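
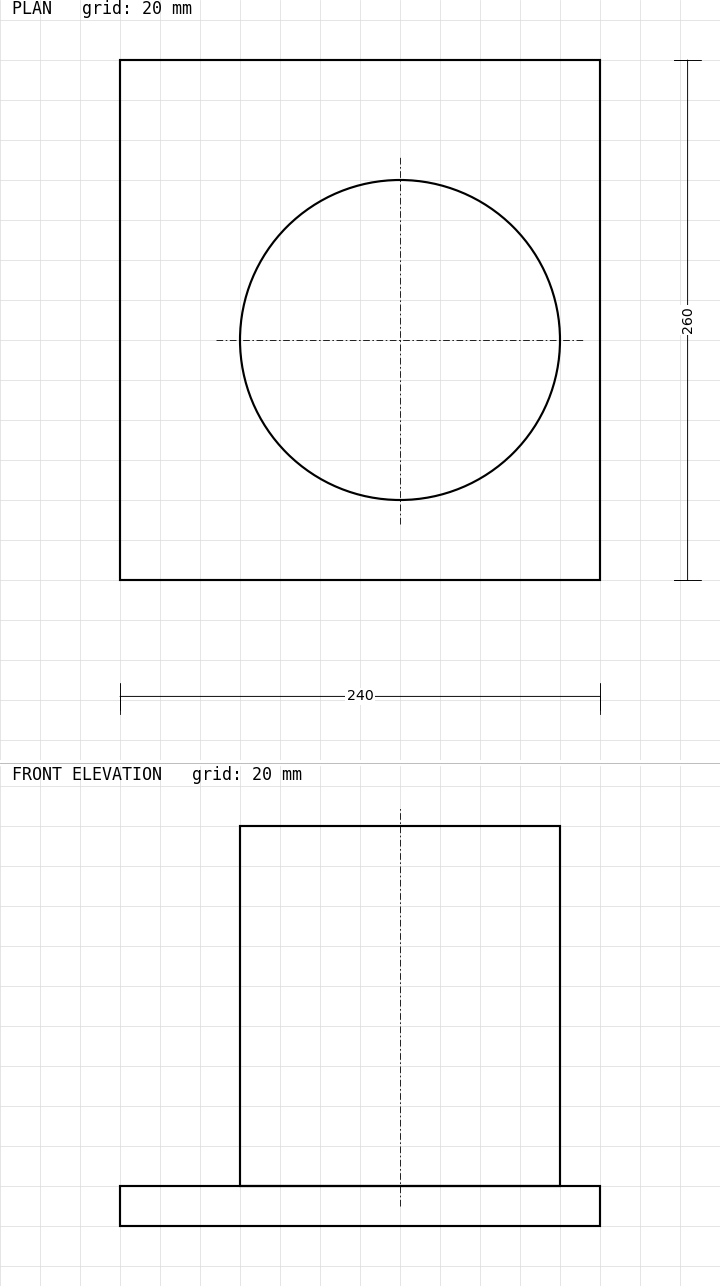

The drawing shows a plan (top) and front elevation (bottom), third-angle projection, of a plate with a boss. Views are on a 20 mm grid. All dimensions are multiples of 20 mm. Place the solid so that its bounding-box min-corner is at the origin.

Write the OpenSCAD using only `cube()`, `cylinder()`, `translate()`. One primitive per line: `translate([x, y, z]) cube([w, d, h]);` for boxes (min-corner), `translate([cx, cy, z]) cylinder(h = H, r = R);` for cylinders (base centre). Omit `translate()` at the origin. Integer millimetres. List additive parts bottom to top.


cube([240, 260, 20]);
translate([140, 120, 20]) cylinder(h = 180, r = 80);


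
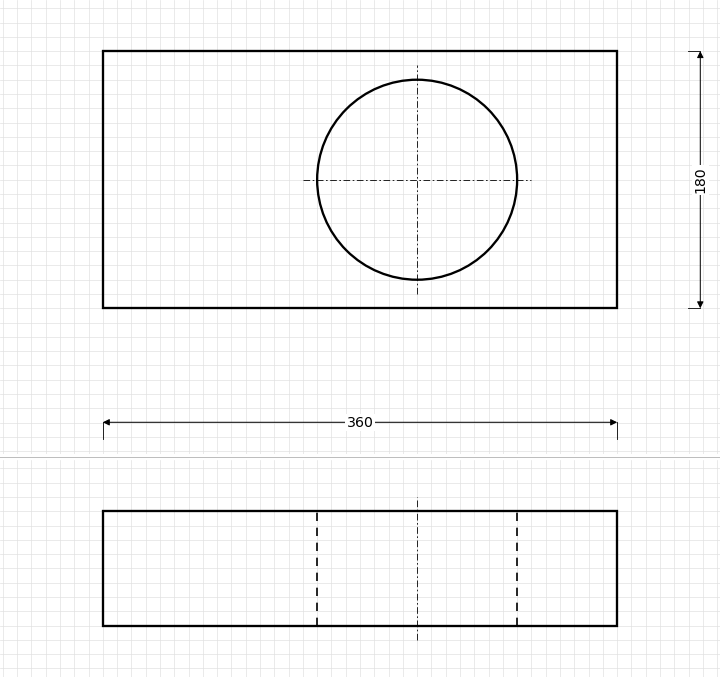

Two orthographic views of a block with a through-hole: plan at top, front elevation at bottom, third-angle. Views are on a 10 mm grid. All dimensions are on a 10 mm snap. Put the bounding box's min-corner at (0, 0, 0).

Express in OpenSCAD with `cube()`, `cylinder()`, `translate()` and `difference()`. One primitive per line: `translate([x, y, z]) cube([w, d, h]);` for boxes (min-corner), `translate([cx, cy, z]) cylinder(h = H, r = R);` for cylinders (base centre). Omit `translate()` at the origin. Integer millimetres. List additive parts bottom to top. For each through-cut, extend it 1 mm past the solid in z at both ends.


difference() {
  cube([360, 180, 80]);
  translate([220, 90, -1]) cylinder(h = 82, r = 70);
}


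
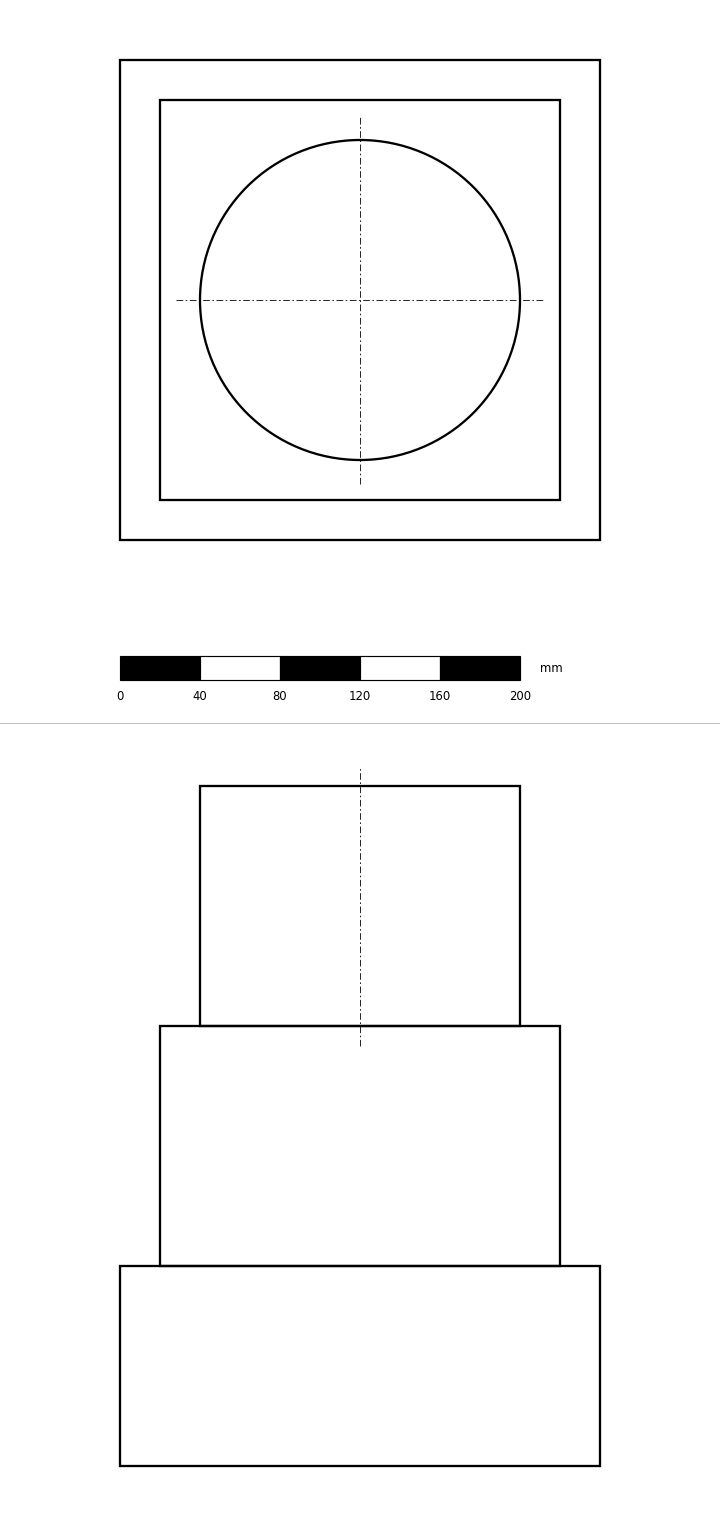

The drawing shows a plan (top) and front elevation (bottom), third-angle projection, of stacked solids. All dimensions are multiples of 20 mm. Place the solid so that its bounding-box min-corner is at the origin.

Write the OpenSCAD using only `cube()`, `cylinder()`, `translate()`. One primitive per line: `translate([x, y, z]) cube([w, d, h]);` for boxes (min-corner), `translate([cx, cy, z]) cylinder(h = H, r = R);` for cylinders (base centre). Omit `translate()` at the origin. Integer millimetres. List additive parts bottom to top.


cube([240, 240, 100]);
translate([20, 20, 100]) cube([200, 200, 120]);
translate([120, 120, 220]) cylinder(h = 120, r = 80);


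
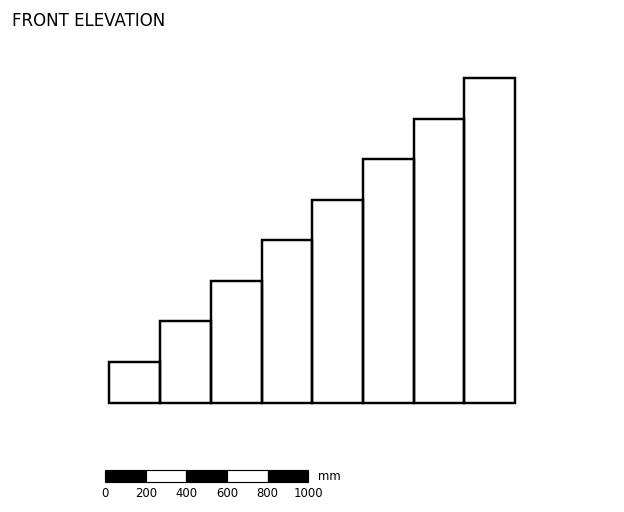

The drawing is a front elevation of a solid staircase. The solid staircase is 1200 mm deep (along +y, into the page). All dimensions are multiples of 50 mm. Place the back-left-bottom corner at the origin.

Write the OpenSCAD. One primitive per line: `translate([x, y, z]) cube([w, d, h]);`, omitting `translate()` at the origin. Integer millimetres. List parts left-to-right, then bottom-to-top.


cube([250, 1200, 200]);
translate([250, 0, 0]) cube([250, 1200, 400]);
translate([500, 0, 0]) cube([250, 1200, 600]);
translate([750, 0, 0]) cube([250, 1200, 800]);
translate([1000, 0, 0]) cube([250, 1200, 1000]);
translate([1250, 0, 0]) cube([250, 1200, 1200]);
translate([1500, 0, 0]) cube([250, 1200, 1400]);
translate([1750, 0, 0]) cube([250, 1200, 1600]);


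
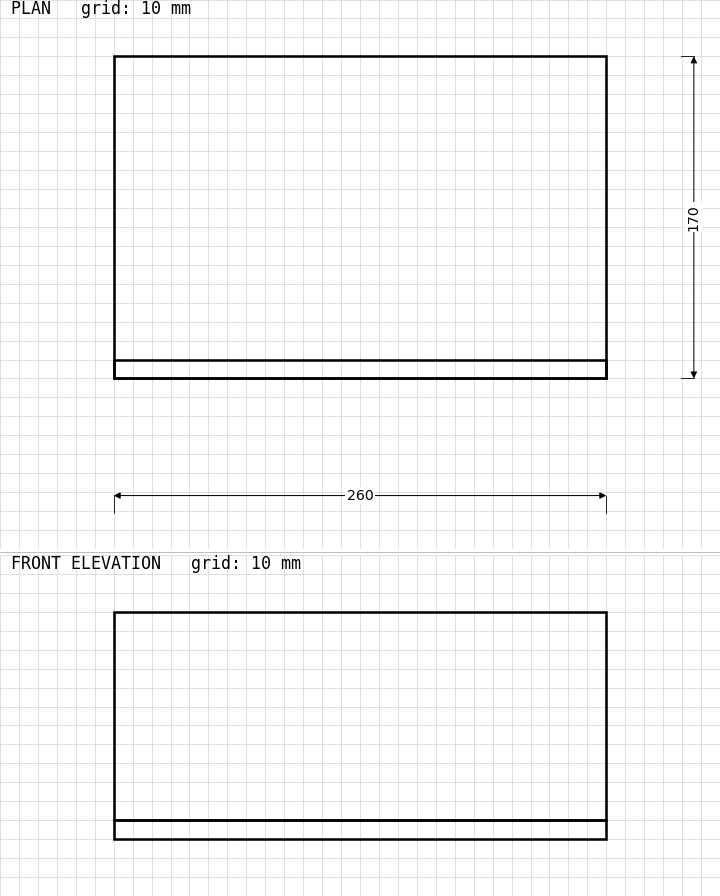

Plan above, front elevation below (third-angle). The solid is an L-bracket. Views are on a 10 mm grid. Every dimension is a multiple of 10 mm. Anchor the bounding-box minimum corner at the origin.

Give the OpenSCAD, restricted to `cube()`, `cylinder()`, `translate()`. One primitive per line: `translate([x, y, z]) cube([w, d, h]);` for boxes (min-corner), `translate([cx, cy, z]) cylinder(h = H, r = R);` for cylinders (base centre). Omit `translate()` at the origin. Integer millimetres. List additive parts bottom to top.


cube([260, 170, 10]);
translate([0, 0, 10]) cube([260, 10, 110]);


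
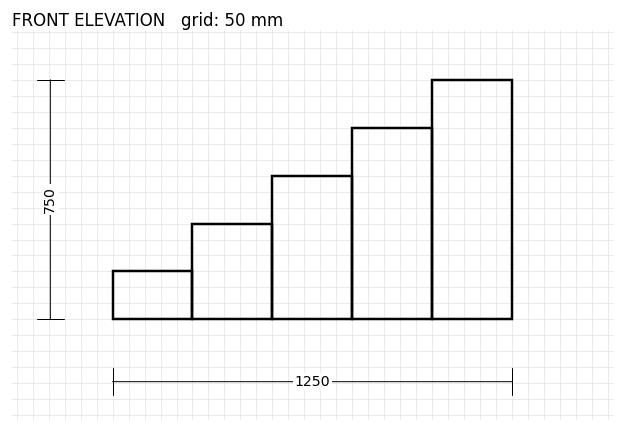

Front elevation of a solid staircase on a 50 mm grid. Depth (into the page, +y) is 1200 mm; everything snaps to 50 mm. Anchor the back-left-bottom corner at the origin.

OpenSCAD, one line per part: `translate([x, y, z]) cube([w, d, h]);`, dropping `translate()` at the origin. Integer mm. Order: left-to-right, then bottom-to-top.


cube([250, 1200, 150]);
translate([250, 0, 0]) cube([250, 1200, 300]);
translate([500, 0, 0]) cube([250, 1200, 450]);
translate([750, 0, 0]) cube([250, 1200, 600]);
translate([1000, 0, 0]) cube([250, 1200, 750]);


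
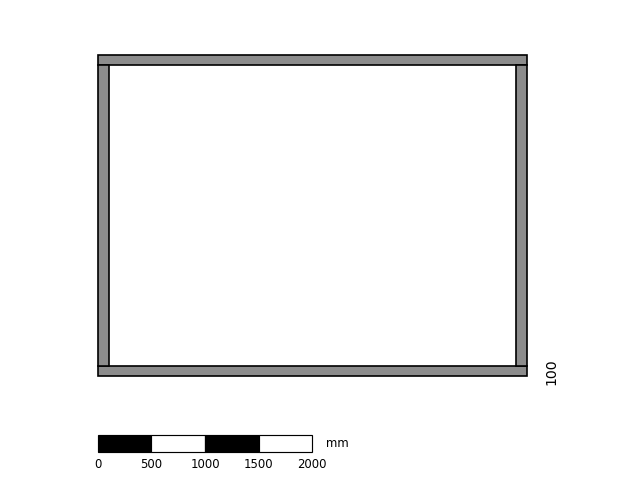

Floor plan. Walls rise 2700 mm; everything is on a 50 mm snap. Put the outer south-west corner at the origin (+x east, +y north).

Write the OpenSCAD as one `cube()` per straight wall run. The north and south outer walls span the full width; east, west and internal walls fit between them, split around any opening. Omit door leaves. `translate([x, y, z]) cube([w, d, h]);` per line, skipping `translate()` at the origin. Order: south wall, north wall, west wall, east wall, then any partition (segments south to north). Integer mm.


cube([4000, 100, 2700]);
translate([0, 2900, 0]) cube([4000, 100, 2700]);
translate([0, 100, 0]) cube([100, 2800, 2700]);
translate([3900, 100, 0]) cube([100, 2800, 2700]);


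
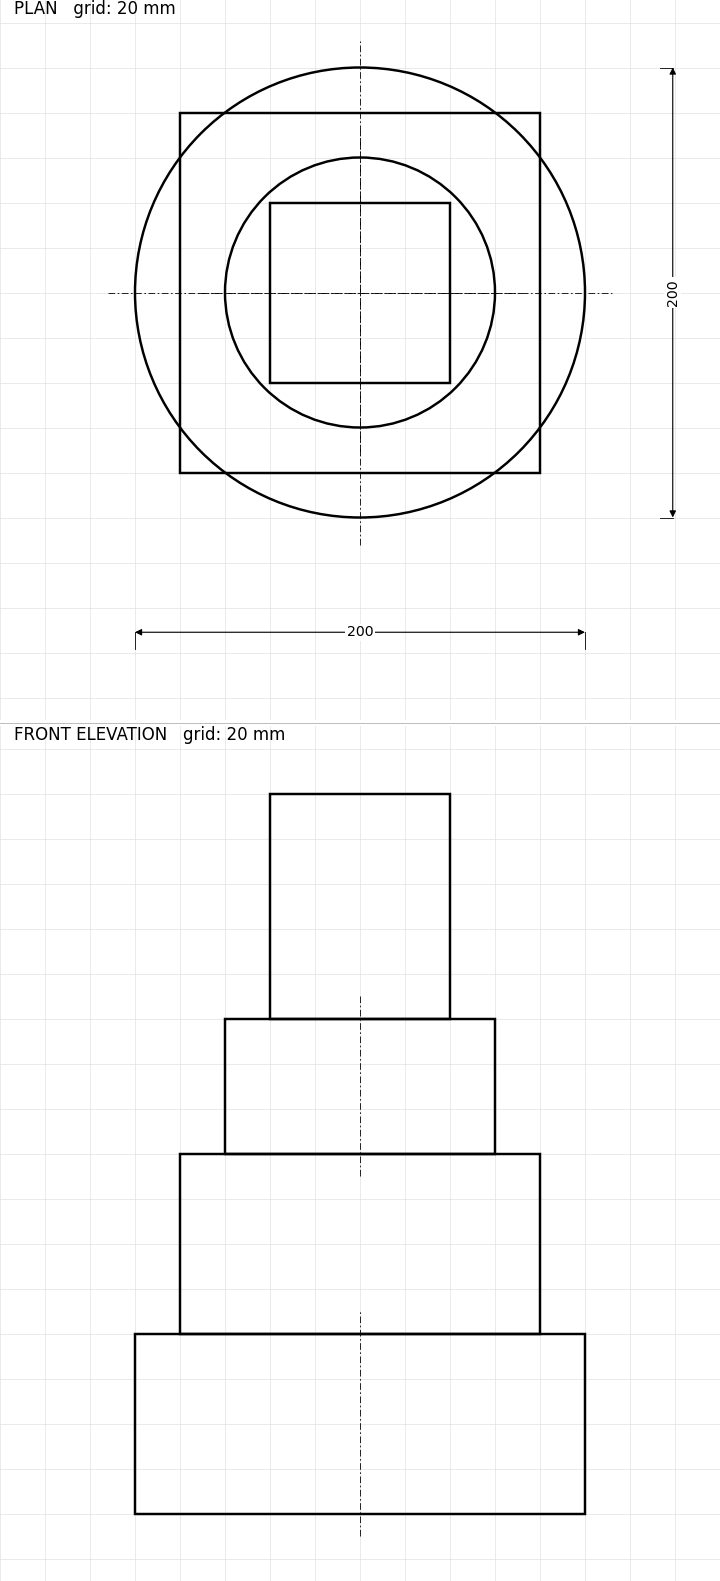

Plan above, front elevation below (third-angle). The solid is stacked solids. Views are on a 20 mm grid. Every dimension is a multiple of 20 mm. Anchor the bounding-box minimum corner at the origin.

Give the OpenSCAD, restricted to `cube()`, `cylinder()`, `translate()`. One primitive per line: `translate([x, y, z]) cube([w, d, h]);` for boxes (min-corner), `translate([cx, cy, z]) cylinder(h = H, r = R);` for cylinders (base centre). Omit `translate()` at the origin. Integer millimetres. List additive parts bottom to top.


translate([100, 100, 0]) cylinder(h = 80, r = 100);
translate([20, 20, 80]) cube([160, 160, 80]);
translate([100, 100, 160]) cylinder(h = 60, r = 60);
translate([60, 60, 220]) cube([80, 80, 100]);


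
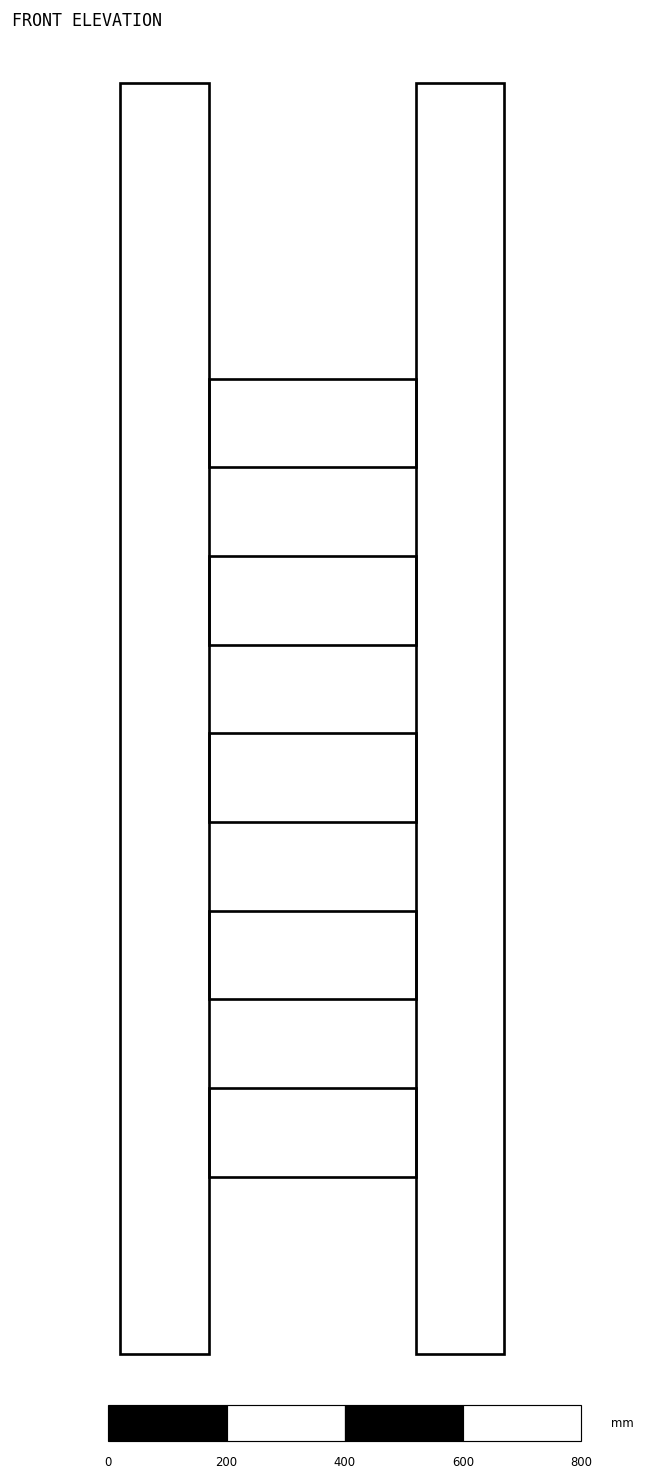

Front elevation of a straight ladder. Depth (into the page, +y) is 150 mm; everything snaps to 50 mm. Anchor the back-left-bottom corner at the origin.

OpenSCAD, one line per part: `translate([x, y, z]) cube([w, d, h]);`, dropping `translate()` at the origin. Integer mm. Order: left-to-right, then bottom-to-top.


cube([150, 150, 2150]);
translate([150, 0, 300]) cube([350, 150, 150]);
translate([150, 0, 600]) cube([350, 150, 150]);
translate([150, 0, 900]) cube([350, 150, 150]);
translate([150, 0, 1200]) cube([350, 150, 150]);
translate([150, 0, 1500]) cube([350, 150, 150]);
translate([500, 0, 0]) cube([150, 150, 2150]);


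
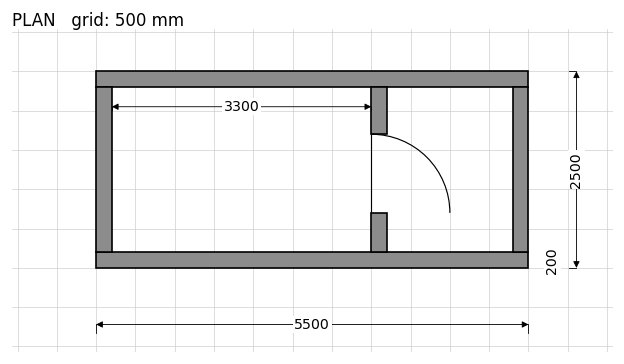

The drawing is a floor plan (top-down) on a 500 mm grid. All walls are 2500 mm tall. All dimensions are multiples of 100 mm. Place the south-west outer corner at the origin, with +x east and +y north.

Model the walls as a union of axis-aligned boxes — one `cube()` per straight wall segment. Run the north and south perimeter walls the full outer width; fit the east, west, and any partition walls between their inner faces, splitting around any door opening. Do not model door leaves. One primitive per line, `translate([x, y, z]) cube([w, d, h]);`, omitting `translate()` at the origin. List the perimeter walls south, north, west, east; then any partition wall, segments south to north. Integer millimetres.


cube([5500, 200, 2500]);
translate([0, 2300, 0]) cube([5500, 200, 2500]);
translate([0, 200, 0]) cube([200, 2100, 2500]);
translate([5300, 200, 0]) cube([200, 2100, 2500]);
translate([3500, 200, 0]) cube([200, 500, 2500]);
translate([3500, 1700, 0]) cube([200, 600, 2500]);


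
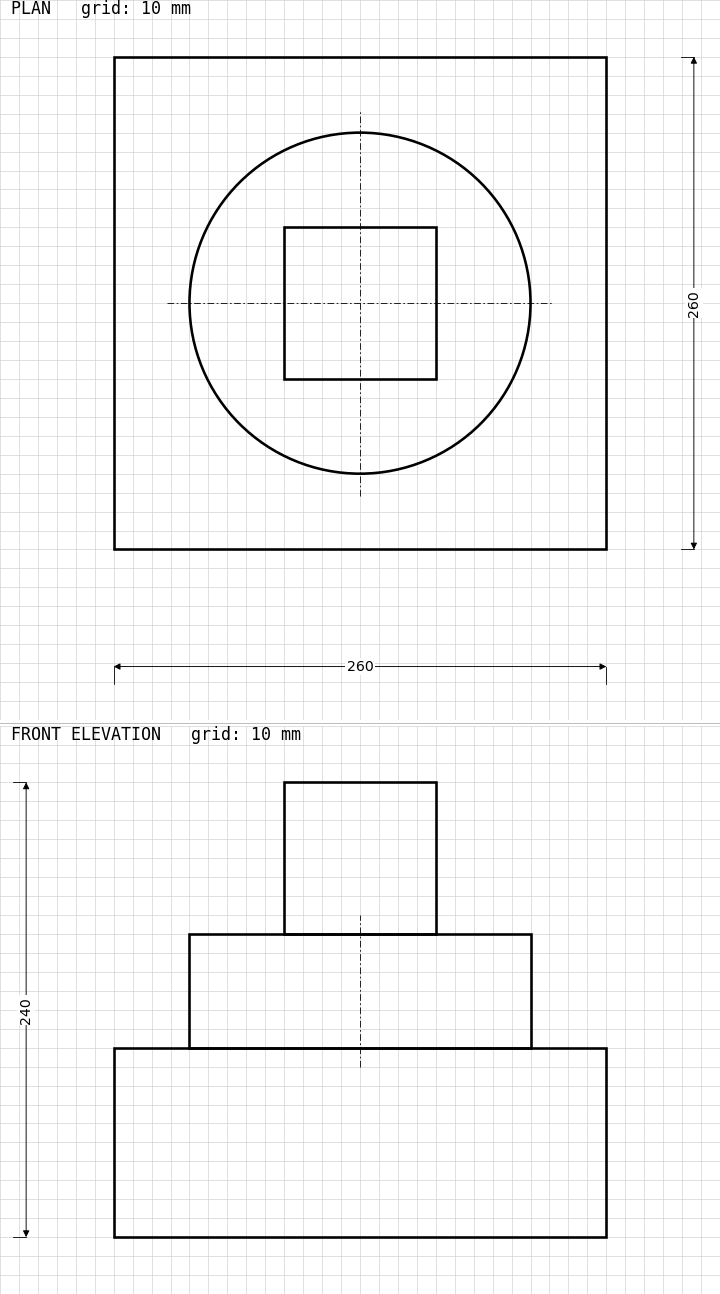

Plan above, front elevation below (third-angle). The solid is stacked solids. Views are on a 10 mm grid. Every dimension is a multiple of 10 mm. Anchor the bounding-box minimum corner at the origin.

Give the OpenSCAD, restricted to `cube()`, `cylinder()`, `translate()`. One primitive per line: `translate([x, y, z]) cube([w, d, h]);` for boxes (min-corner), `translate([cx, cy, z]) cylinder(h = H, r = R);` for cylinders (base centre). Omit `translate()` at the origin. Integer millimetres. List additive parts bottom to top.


cube([260, 260, 100]);
translate([130, 130, 100]) cylinder(h = 60, r = 90);
translate([90, 90, 160]) cube([80, 80, 80]);


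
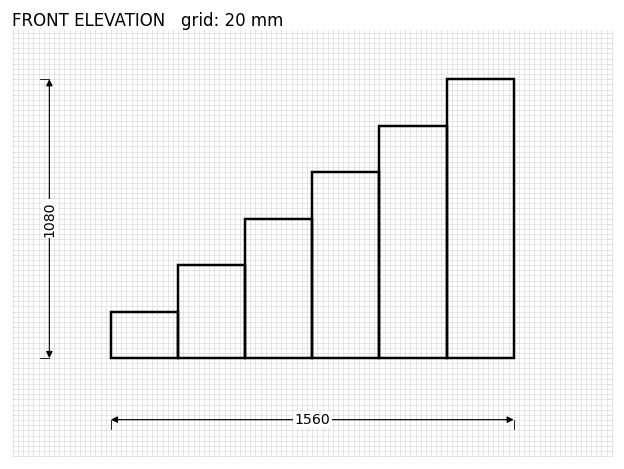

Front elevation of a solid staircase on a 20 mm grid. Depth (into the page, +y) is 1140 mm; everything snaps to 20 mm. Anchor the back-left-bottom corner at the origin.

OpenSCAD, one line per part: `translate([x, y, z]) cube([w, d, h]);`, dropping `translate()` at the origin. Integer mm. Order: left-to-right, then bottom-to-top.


cube([260, 1140, 180]);
translate([260, 0, 0]) cube([260, 1140, 360]);
translate([520, 0, 0]) cube([260, 1140, 540]);
translate([780, 0, 0]) cube([260, 1140, 720]);
translate([1040, 0, 0]) cube([260, 1140, 900]);
translate([1300, 0, 0]) cube([260, 1140, 1080]);


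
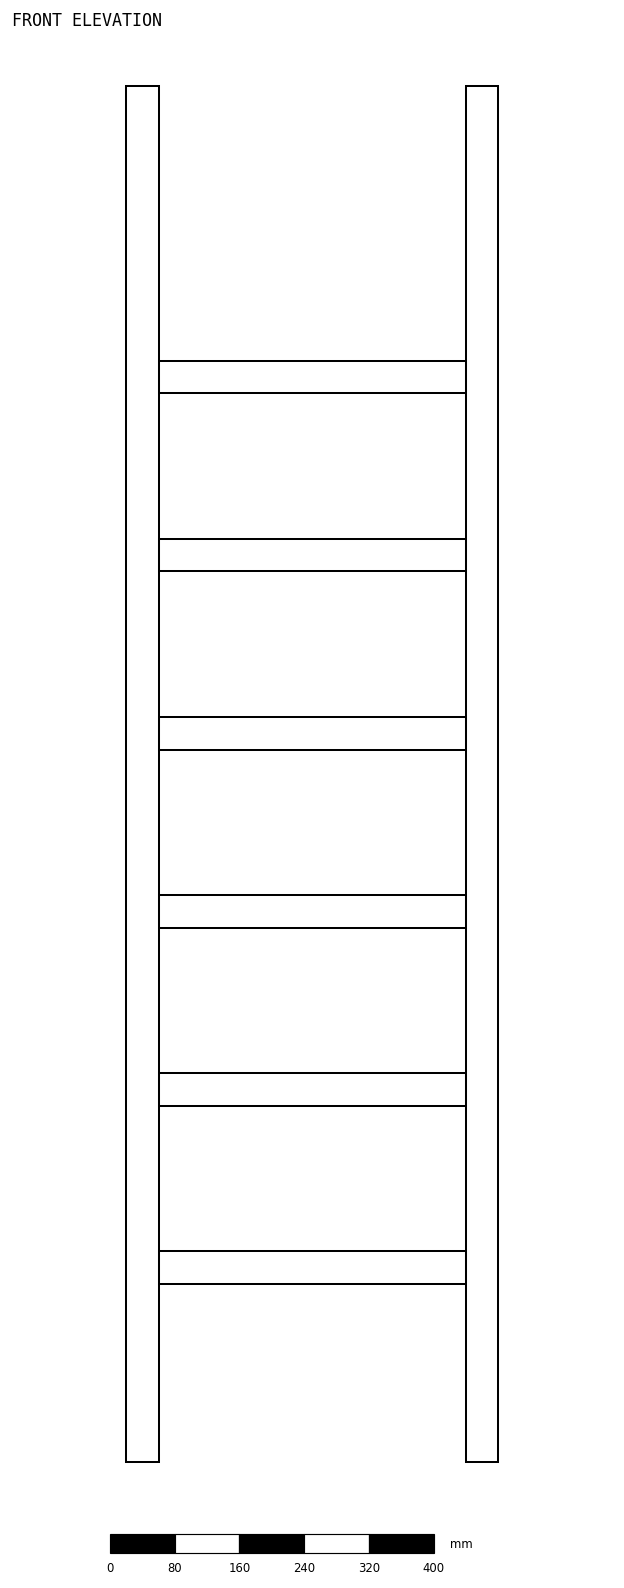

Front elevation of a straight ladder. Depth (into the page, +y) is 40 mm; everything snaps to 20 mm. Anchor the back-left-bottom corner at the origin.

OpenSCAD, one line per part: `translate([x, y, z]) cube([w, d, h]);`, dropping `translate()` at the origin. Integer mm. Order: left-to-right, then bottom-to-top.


cube([40, 40, 1700]);
translate([40, 0, 220]) cube([380, 40, 40]);
translate([40, 0, 440]) cube([380, 40, 40]);
translate([40, 0, 660]) cube([380, 40, 40]);
translate([40, 0, 880]) cube([380, 40, 40]);
translate([40, 0, 1100]) cube([380, 40, 40]);
translate([40, 0, 1320]) cube([380, 40, 40]);
translate([420, 0, 0]) cube([40, 40, 1700]);


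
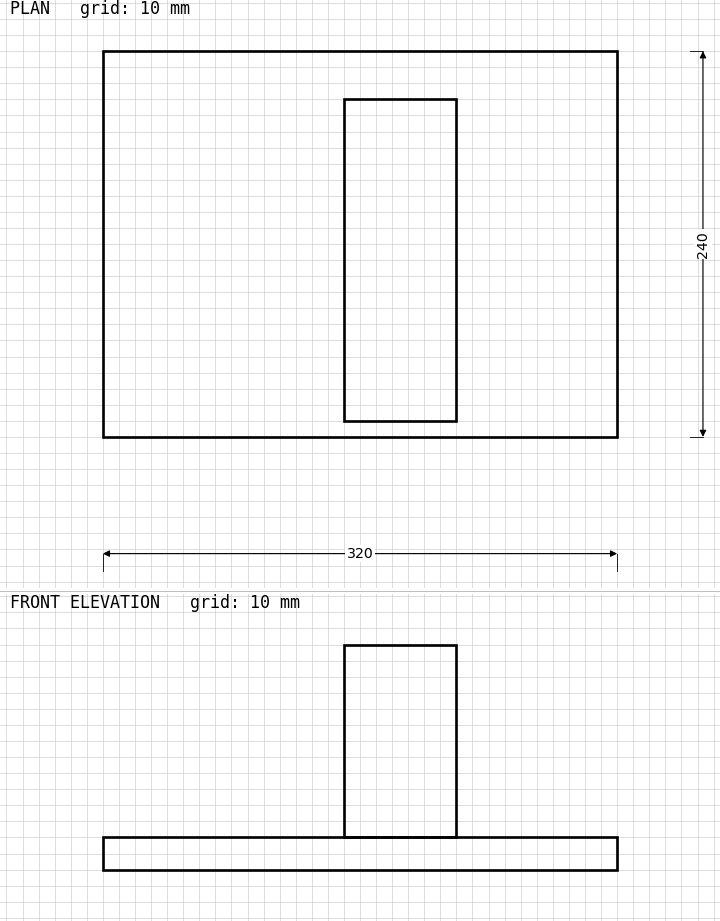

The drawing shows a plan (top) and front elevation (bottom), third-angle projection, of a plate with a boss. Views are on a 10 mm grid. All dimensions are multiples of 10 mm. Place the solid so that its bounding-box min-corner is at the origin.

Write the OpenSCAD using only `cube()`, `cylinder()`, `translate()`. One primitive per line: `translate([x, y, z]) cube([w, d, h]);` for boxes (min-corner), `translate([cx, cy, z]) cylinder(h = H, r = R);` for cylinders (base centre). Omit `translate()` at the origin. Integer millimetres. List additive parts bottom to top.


cube([320, 240, 20]);
translate([150, 10, 20]) cube([70, 200, 120]);


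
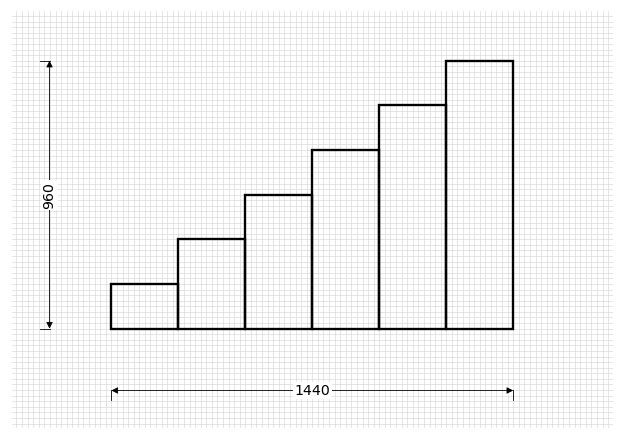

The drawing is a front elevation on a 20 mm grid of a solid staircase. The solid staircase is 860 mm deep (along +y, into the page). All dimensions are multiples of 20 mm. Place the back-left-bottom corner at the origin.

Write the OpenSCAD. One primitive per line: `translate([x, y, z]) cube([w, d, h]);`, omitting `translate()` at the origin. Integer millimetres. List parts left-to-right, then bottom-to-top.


cube([240, 860, 160]);
translate([240, 0, 0]) cube([240, 860, 320]);
translate([480, 0, 0]) cube([240, 860, 480]);
translate([720, 0, 0]) cube([240, 860, 640]);
translate([960, 0, 0]) cube([240, 860, 800]);
translate([1200, 0, 0]) cube([240, 860, 960]);


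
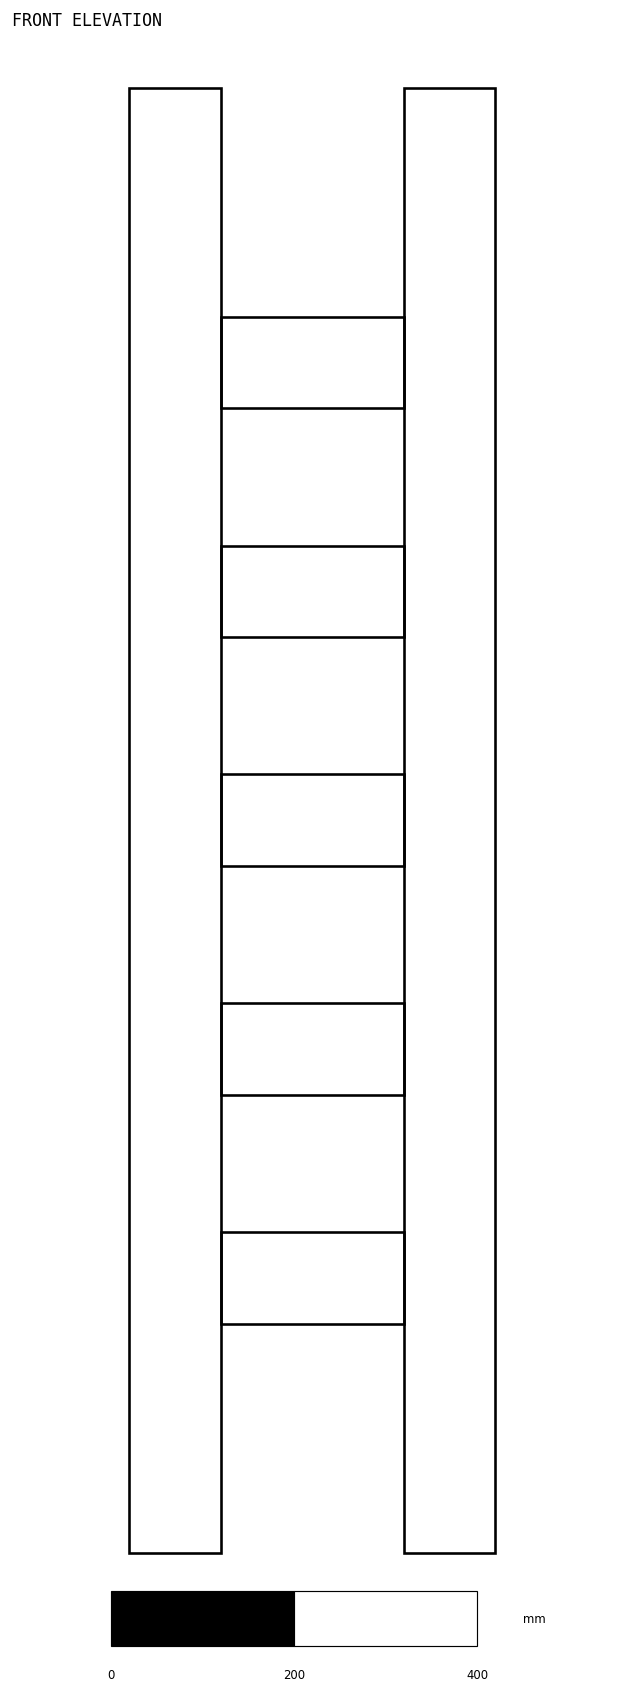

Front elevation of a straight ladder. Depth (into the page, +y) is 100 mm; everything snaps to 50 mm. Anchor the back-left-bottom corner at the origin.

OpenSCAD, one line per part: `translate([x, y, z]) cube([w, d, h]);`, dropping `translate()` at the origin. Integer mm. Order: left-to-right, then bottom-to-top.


cube([100, 100, 1600]);
translate([100, 0, 250]) cube([200, 100, 100]);
translate([100, 0, 500]) cube([200, 100, 100]);
translate([100, 0, 750]) cube([200, 100, 100]);
translate([100, 0, 1000]) cube([200, 100, 100]);
translate([100, 0, 1250]) cube([200, 100, 100]);
translate([300, 0, 0]) cube([100, 100, 1600]);


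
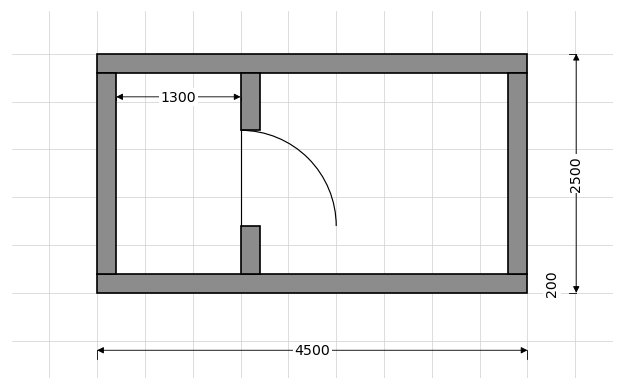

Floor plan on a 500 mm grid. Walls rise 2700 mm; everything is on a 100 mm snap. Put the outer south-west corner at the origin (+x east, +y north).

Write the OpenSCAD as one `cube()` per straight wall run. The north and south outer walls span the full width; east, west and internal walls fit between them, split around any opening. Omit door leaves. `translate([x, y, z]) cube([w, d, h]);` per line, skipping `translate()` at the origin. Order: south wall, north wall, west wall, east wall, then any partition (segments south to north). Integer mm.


cube([4500, 200, 2700]);
translate([0, 2300, 0]) cube([4500, 200, 2700]);
translate([0, 200, 0]) cube([200, 2100, 2700]);
translate([4300, 200, 0]) cube([200, 2100, 2700]);
translate([1500, 200, 0]) cube([200, 500, 2700]);
translate([1500, 1700, 0]) cube([200, 600, 2700]);


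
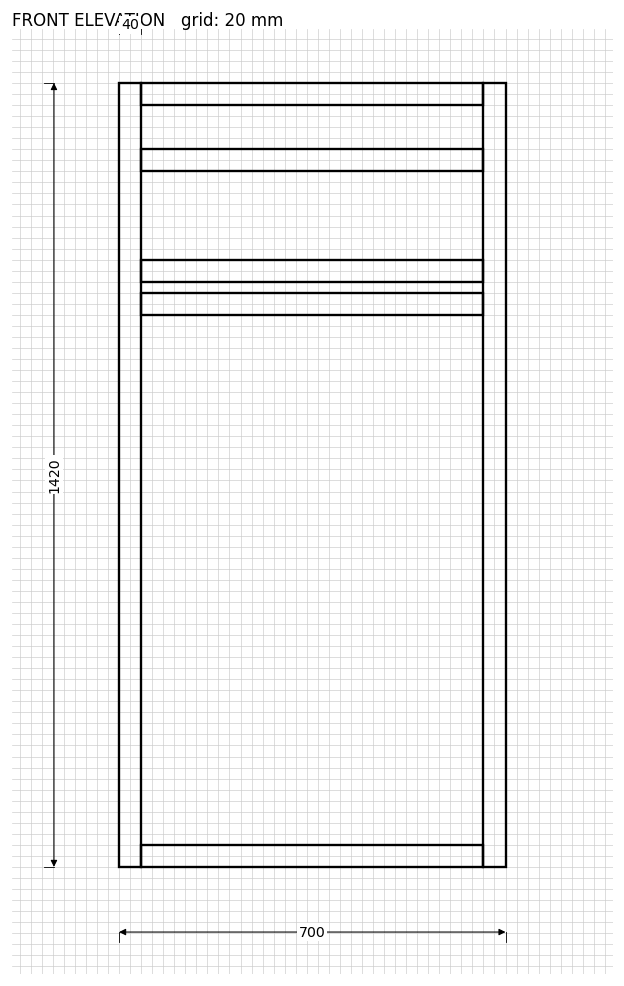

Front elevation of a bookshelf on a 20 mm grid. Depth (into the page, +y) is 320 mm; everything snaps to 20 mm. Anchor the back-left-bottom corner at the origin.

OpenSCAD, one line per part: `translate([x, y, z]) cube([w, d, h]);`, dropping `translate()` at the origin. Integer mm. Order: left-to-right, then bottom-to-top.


cube([40, 320, 1420]);
translate([40, 0, 0]) cube([620, 320, 40]);
translate([40, 0, 1000]) cube([620, 320, 40]);
translate([40, 0, 1060]) cube([620, 320, 40]);
translate([40, 0, 1260]) cube([620, 320, 40]);
translate([40, 0, 1380]) cube([620, 320, 40]);
translate([660, 0, 0]) cube([40, 320, 1420]);


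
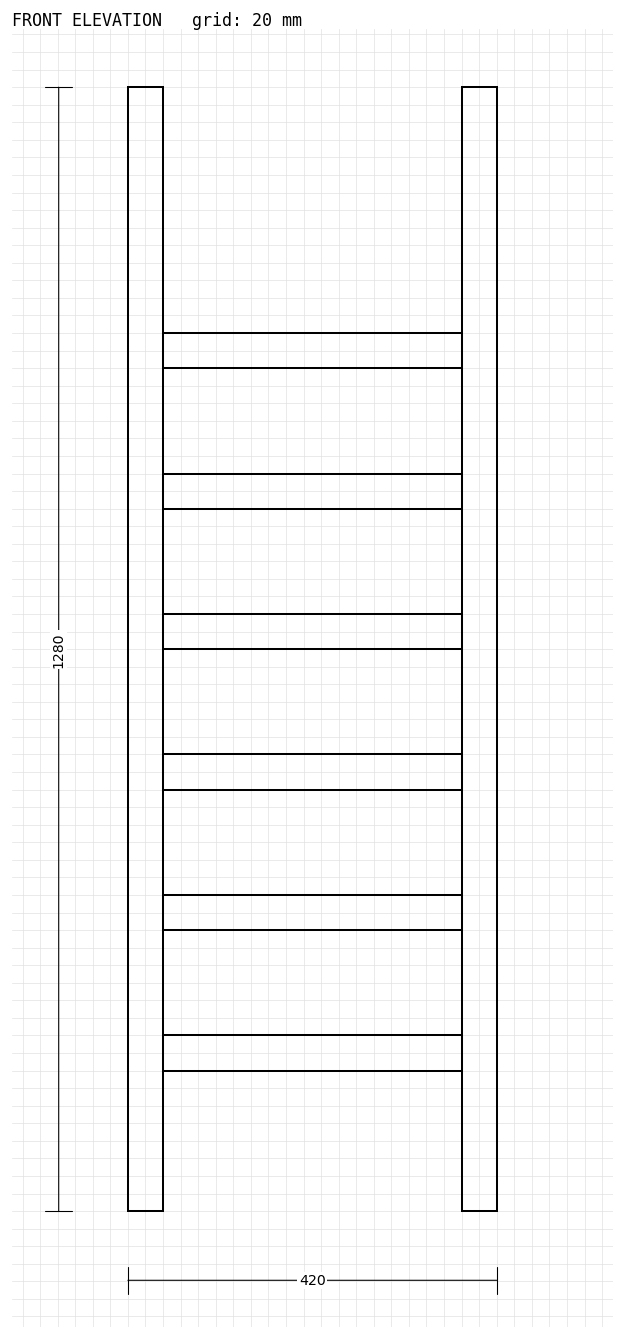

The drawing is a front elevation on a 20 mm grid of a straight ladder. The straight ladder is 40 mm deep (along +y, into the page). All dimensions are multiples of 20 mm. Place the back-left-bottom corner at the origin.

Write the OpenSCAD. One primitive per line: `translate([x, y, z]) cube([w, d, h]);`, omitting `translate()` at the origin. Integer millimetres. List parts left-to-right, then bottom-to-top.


cube([40, 40, 1280]);
translate([40, 0, 160]) cube([340, 40, 40]);
translate([40, 0, 320]) cube([340, 40, 40]);
translate([40, 0, 480]) cube([340, 40, 40]);
translate([40, 0, 640]) cube([340, 40, 40]);
translate([40, 0, 800]) cube([340, 40, 40]);
translate([40, 0, 960]) cube([340, 40, 40]);
translate([380, 0, 0]) cube([40, 40, 1280]);


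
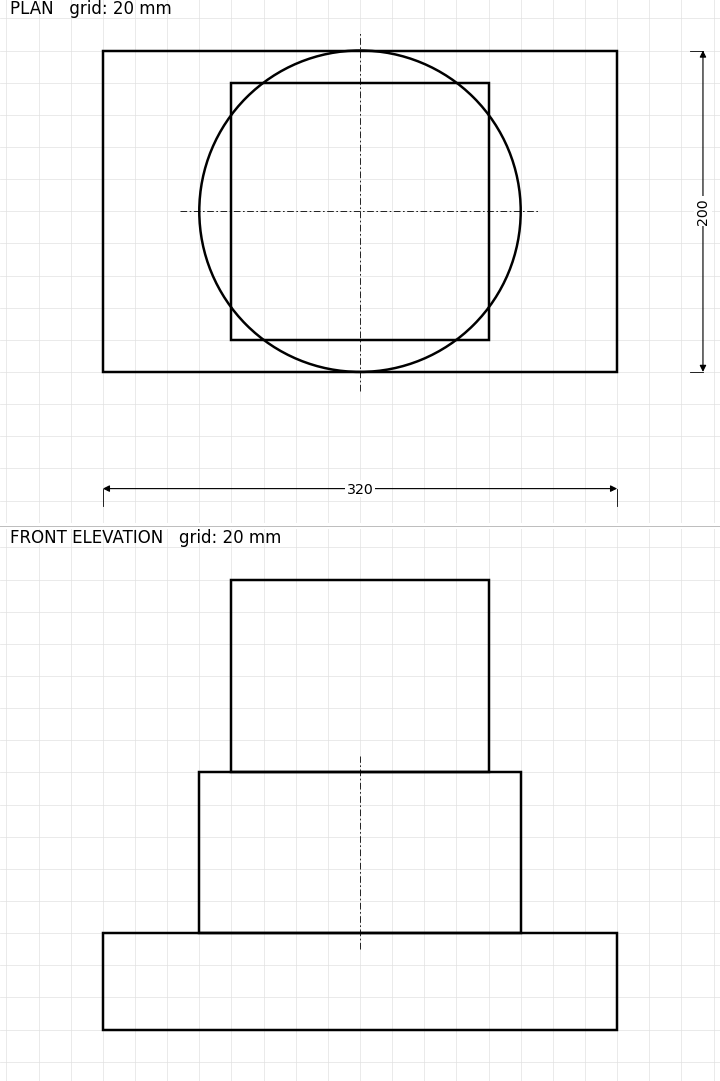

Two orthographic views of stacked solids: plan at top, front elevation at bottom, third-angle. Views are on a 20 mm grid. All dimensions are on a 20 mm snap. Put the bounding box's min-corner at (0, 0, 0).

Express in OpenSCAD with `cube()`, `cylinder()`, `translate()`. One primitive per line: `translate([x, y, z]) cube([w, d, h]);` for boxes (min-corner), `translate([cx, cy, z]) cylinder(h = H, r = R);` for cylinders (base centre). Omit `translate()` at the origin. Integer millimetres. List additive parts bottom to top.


cube([320, 200, 60]);
translate([160, 100, 60]) cylinder(h = 100, r = 100);
translate([80, 20, 160]) cube([160, 160, 120]);


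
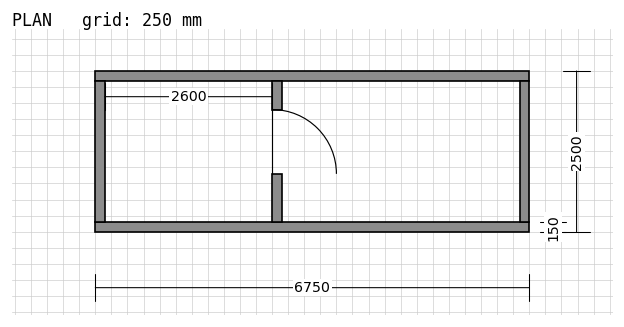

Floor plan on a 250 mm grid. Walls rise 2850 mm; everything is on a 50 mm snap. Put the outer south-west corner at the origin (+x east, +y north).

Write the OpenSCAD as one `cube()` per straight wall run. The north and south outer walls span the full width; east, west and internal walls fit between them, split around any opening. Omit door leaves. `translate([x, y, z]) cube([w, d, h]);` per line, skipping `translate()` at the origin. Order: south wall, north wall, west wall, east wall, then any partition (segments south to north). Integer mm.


cube([6750, 150, 2850]);
translate([0, 2350, 0]) cube([6750, 150, 2850]);
translate([0, 150, 0]) cube([150, 2200, 2850]);
translate([6600, 150, 0]) cube([150, 2200, 2850]);
translate([2750, 150, 0]) cube([150, 750, 2850]);
translate([2750, 1900, 0]) cube([150, 450, 2850]);


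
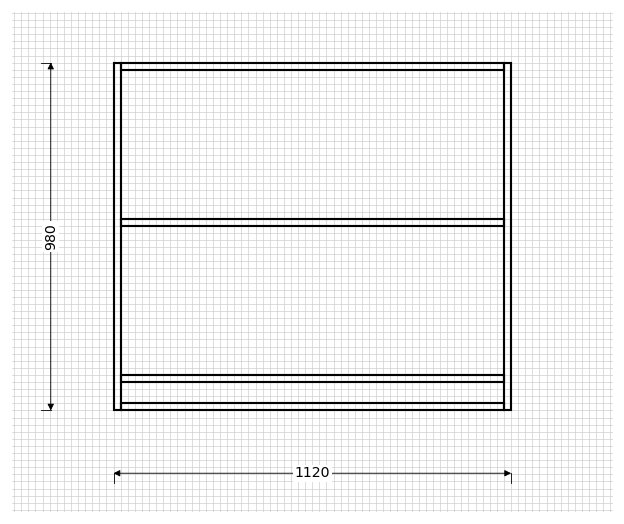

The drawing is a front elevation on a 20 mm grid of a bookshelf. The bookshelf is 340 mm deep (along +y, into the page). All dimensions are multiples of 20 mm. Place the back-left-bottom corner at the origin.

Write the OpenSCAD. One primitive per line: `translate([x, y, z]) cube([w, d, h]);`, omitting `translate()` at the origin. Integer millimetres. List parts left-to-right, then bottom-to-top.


cube([20, 340, 980]);
translate([20, 0, 0]) cube([1080, 340, 20]);
translate([20, 0, 80]) cube([1080, 340, 20]);
translate([20, 0, 520]) cube([1080, 340, 20]);
translate([20, 0, 960]) cube([1080, 340, 20]);
translate([1100, 0, 0]) cube([20, 340, 980]);


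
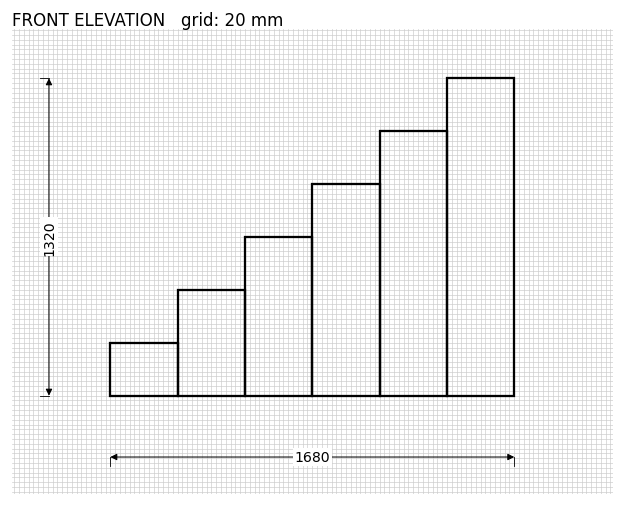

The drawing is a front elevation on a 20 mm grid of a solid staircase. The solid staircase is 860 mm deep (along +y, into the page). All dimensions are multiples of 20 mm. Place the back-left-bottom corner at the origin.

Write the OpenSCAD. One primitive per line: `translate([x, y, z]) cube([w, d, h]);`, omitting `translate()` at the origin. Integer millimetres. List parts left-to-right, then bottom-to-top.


cube([280, 860, 220]);
translate([280, 0, 0]) cube([280, 860, 440]);
translate([560, 0, 0]) cube([280, 860, 660]);
translate([840, 0, 0]) cube([280, 860, 880]);
translate([1120, 0, 0]) cube([280, 860, 1100]);
translate([1400, 0, 0]) cube([280, 860, 1320]);


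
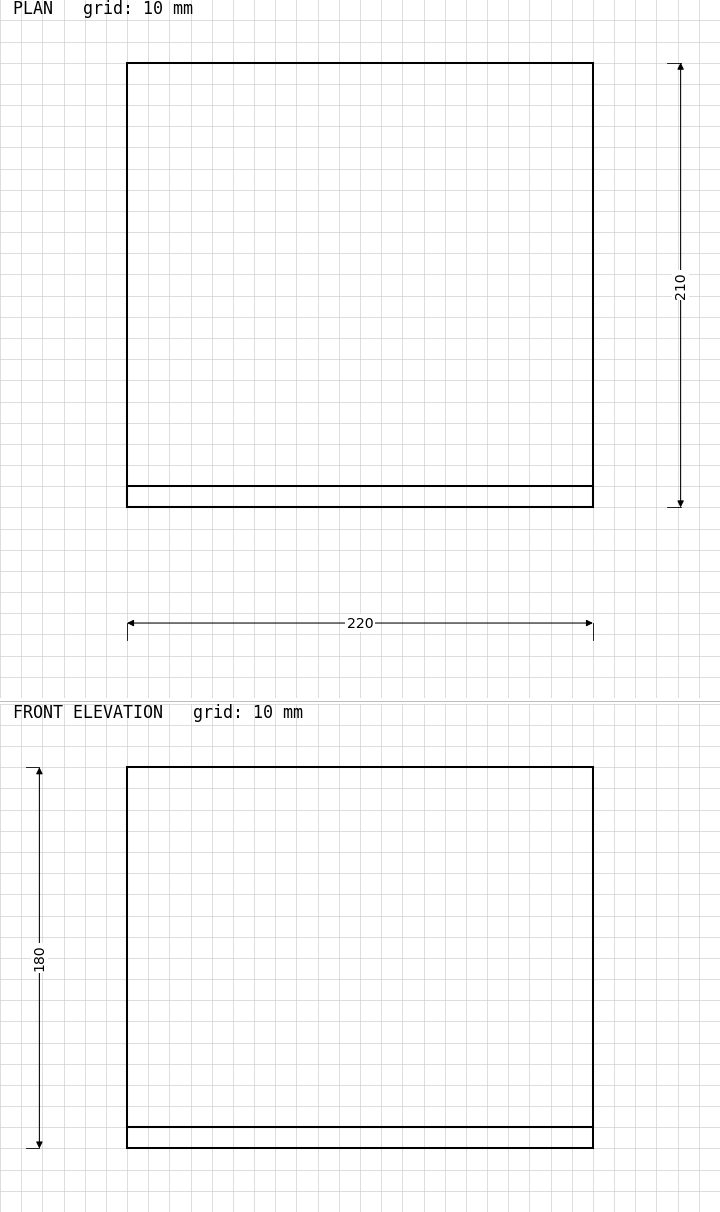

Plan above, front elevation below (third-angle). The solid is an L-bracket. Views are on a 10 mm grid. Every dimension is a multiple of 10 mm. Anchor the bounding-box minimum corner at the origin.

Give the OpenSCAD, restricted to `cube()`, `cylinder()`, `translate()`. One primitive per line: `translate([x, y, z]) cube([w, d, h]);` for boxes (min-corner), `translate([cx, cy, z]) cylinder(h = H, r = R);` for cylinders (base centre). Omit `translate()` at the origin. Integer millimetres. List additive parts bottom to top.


cube([220, 210, 10]);
translate([0, 0, 10]) cube([220, 10, 170]);


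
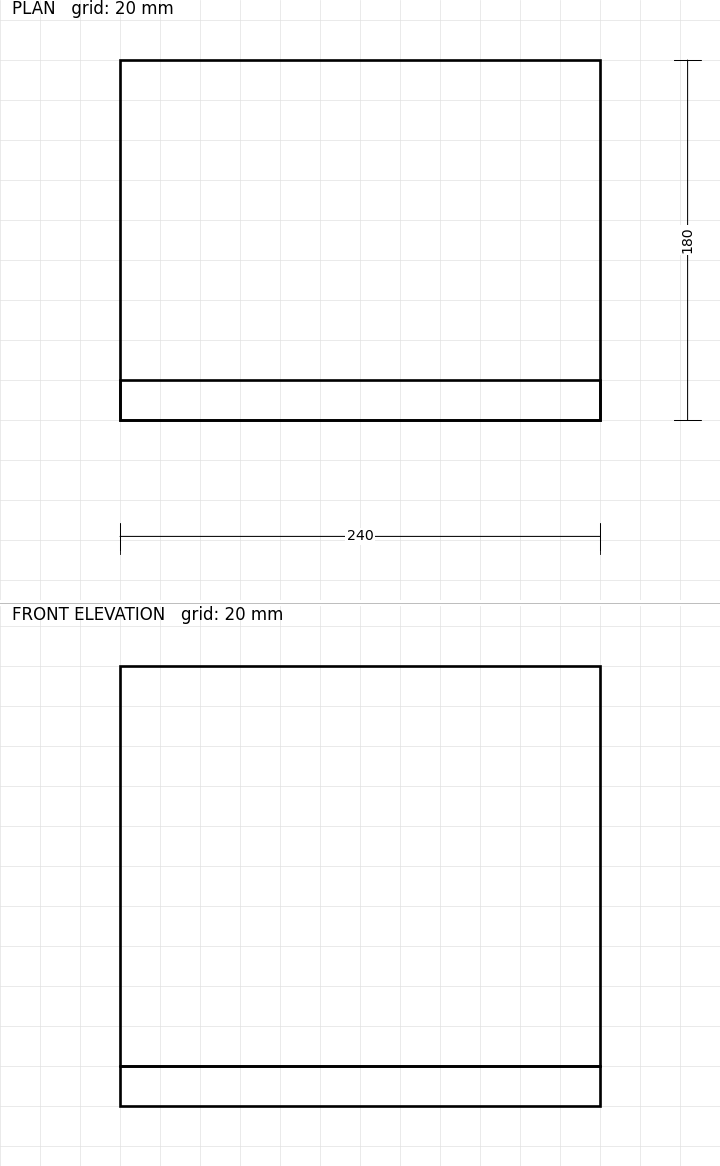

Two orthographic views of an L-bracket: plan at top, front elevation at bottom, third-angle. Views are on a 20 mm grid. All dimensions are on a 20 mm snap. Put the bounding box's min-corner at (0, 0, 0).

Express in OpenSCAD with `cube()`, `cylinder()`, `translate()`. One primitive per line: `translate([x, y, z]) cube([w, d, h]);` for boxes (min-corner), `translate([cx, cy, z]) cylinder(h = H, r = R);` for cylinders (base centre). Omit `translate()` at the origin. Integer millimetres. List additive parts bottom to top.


cube([240, 180, 20]);
translate([0, 0, 20]) cube([240, 20, 200]);


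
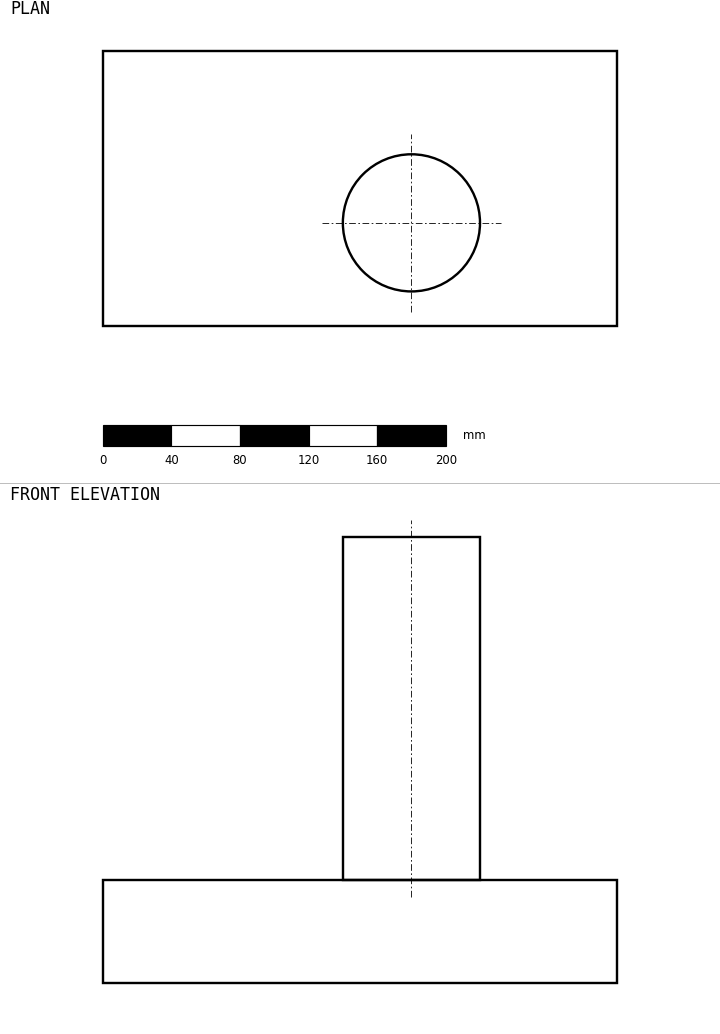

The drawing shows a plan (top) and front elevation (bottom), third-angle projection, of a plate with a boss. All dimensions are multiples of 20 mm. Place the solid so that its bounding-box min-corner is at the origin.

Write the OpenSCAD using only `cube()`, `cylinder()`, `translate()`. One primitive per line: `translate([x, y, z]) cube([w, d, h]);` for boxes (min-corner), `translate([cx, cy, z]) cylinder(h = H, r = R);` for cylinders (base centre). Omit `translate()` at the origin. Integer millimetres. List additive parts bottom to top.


cube([300, 160, 60]);
translate([180, 60, 60]) cylinder(h = 200, r = 40);


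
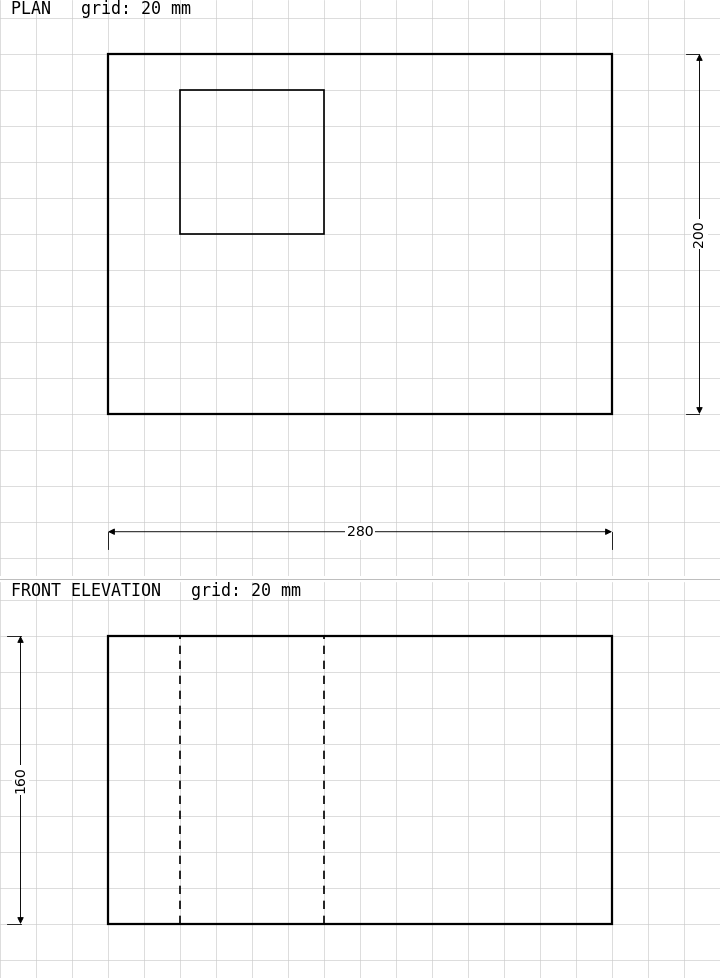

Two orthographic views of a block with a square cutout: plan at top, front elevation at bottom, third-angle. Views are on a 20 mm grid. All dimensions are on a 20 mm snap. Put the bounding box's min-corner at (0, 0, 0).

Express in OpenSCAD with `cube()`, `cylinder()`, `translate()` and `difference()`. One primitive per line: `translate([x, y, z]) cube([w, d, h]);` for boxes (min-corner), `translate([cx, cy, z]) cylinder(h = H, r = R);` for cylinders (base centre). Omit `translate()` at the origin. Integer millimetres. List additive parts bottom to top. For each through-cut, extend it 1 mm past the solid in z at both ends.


difference() {
  cube([280, 200, 160]);
  translate([40, 100, -1]) cube([80, 80, 162]);
}


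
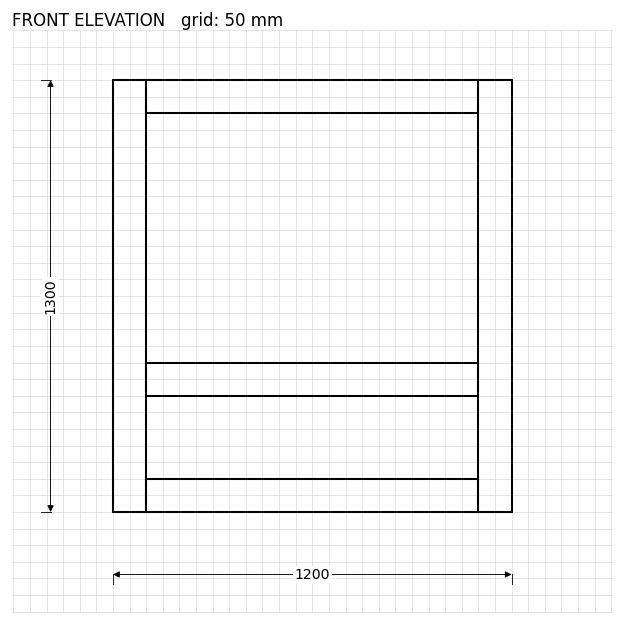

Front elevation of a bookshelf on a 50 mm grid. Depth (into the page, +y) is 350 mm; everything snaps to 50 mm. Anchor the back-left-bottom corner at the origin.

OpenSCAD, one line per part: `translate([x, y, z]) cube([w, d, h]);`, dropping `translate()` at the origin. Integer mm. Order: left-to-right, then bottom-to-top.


cube([100, 350, 1300]);
translate([100, 0, 0]) cube([1000, 350, 100]);
translate([100, 0, 350]) cube([1000, 350, 100]);
translate([100, 0, 1200]) cube([1000, 350, 100]);
translate([1100, 0, 0]) cube([100, 350, 1300]);


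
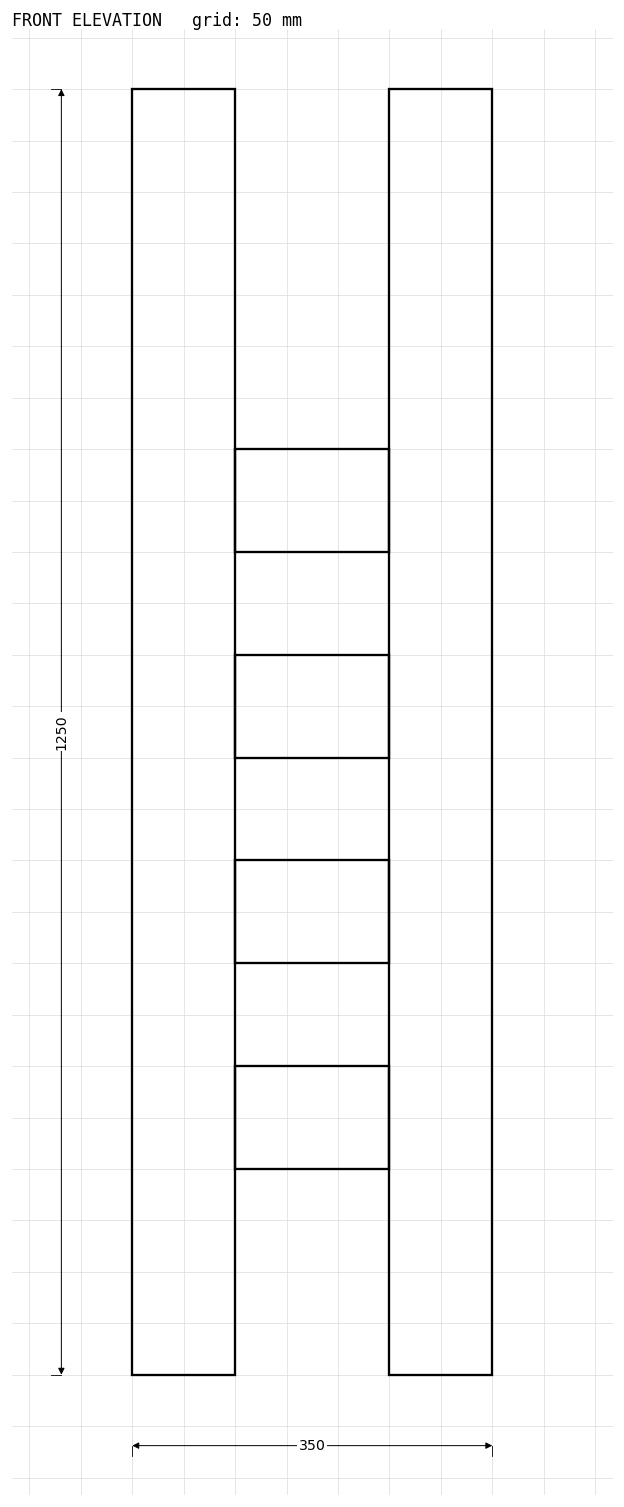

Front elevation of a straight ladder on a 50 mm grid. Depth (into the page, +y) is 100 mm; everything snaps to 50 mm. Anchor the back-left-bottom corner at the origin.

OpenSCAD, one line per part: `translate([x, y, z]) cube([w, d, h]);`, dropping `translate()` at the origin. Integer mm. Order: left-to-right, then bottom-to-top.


cube([100, 100, 1250]);
translate([100, 0, 200]) cube([150, 100, 100]);
translate([100, 0, 400]) cube([150, 100, 100]);
translate([100, 0, 600]) cube([150, 100, 100]);
translate([100, 0, 800]) cube([150, 100, 100]);
translate([250, 0, 0]) cube([100, 100, 1250]);


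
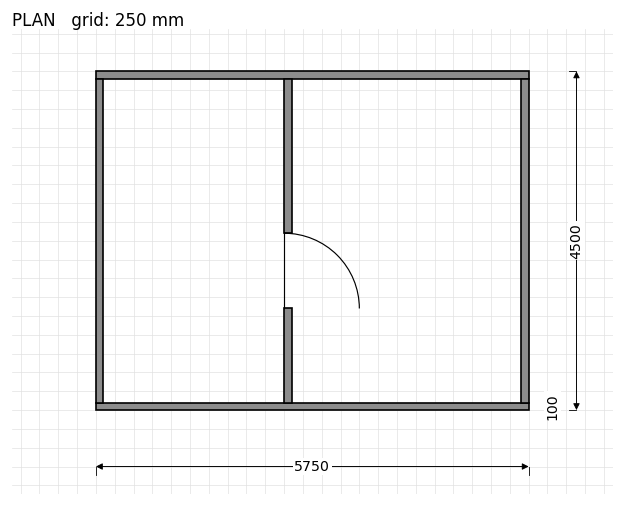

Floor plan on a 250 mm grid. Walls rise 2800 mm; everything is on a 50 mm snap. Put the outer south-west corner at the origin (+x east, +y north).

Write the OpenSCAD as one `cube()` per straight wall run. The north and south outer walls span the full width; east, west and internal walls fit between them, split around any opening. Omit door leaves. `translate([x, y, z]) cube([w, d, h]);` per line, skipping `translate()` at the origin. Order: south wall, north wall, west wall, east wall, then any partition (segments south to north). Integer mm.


cube([5750, 100, 2800]);
translate([0, 4400, 0]) cube([5750, 100, 2800]);
translate([0, 100, 0]) cube([100, 4300, 2800]);
translate([5650, 100, 0]) cube([100, 4300, 2800]);
translate([2500, 100, 0]) cube([100, 1250, 2800]);
translate([2500, 2350, 0]) cube([100, 2050, 2800]);


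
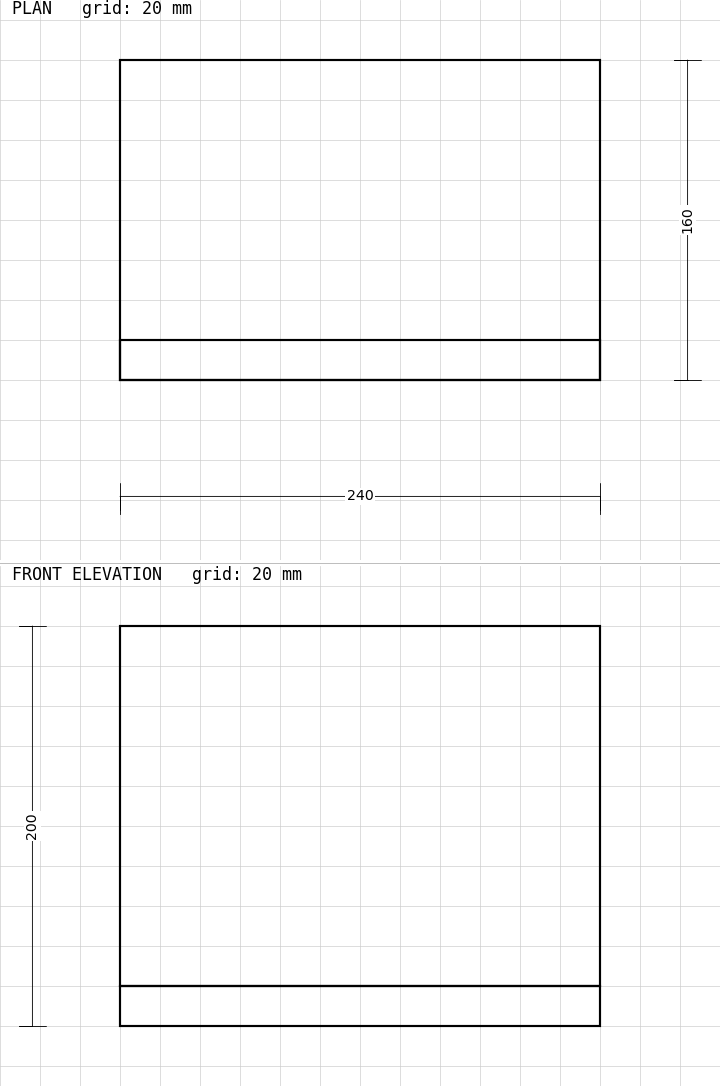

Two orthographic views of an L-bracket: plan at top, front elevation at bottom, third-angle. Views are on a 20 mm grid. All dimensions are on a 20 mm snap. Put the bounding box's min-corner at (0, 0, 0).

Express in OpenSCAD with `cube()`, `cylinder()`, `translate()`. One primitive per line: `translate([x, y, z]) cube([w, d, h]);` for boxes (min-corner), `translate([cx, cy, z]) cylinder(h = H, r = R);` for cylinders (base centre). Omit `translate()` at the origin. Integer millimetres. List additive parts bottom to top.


cube([240, 160, 20]);
translate([0, 0, 20]) cube([240, 20, 180]);


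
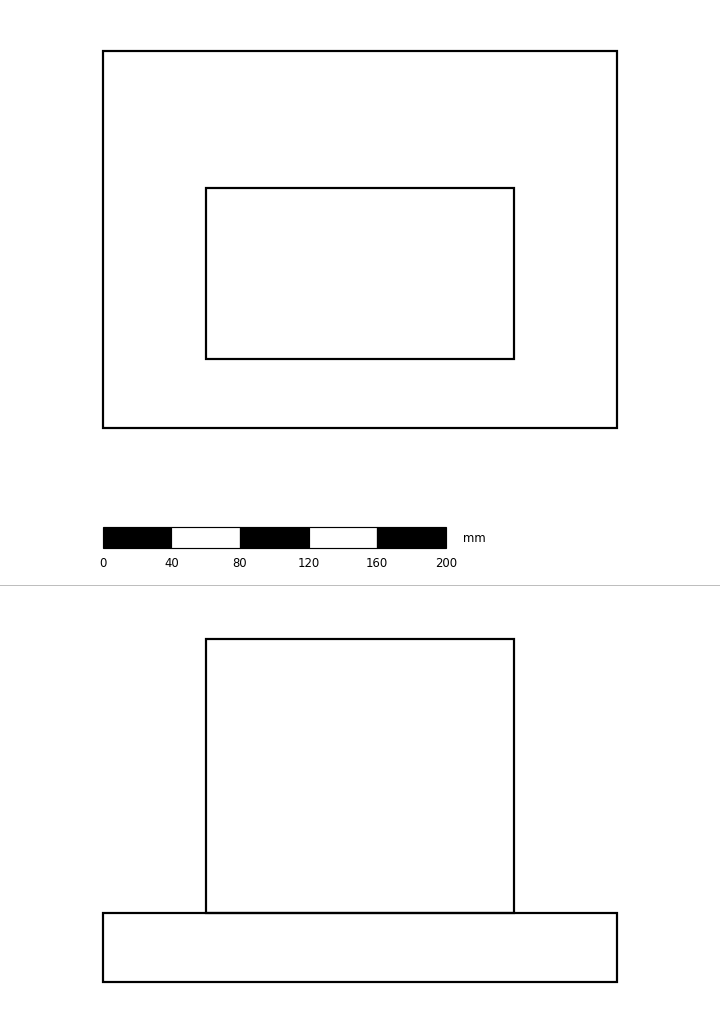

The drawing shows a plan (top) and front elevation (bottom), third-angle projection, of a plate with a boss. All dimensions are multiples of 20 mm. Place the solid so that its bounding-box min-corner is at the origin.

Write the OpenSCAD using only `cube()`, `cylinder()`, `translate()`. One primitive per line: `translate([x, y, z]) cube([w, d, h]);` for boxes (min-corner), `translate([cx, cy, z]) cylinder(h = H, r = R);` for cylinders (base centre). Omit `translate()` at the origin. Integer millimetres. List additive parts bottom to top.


cube([300, 220, 40]);
translate([60, 40, 40]) cube([180, 100, 160]);


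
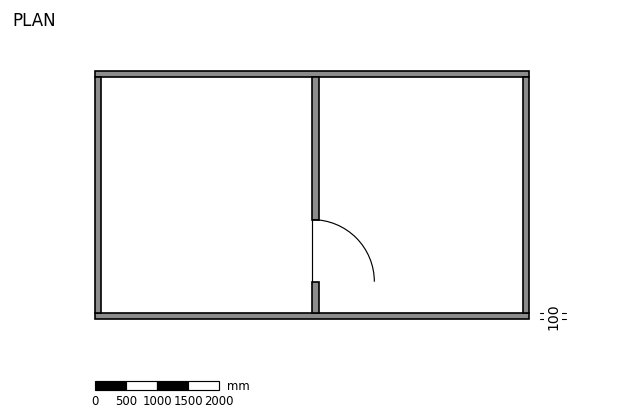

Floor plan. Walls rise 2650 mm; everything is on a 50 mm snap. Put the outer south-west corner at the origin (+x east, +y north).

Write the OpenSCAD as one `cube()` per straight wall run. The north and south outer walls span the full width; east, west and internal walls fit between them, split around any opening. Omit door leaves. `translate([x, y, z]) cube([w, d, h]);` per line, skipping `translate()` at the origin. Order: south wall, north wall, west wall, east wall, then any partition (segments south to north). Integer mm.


cube([7000, 100, 2650]);
translate([0, 3900, 0]) cube([7000, 100, 2650]);
translate([0, 100, 0]) cube([100, 3800, 2650]);
translate([6900, 100, 0]) cube([100, 3800, 2650]);
translate([3500, 100, 0]) cube([100, 500, 2650]);
translate([3500, 1600, 0]) cube([100, 2300, 2650]);


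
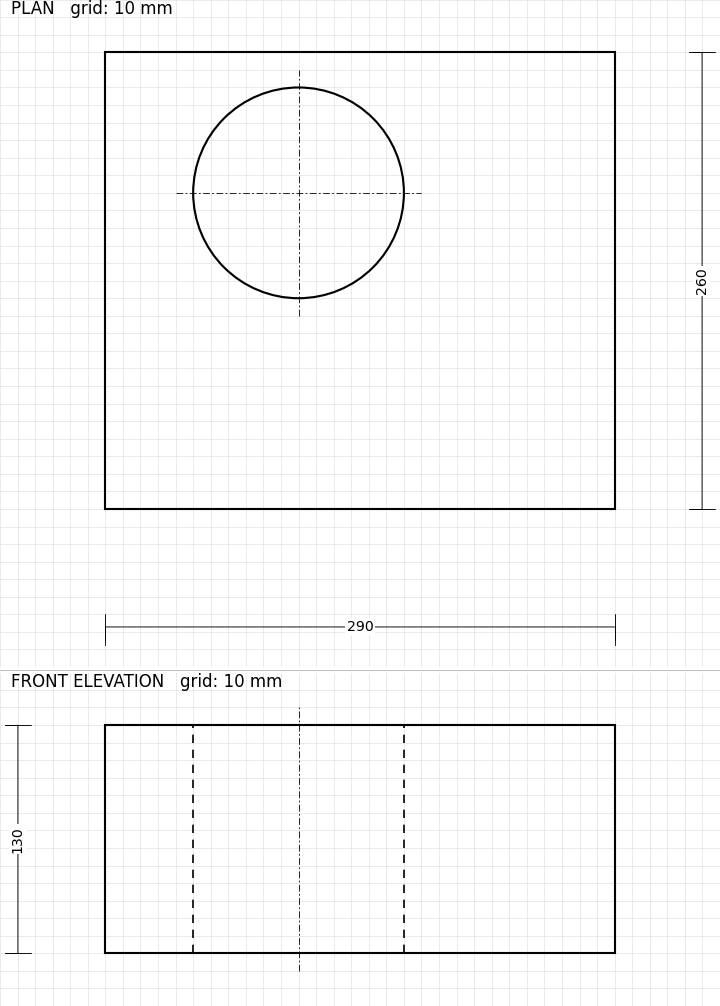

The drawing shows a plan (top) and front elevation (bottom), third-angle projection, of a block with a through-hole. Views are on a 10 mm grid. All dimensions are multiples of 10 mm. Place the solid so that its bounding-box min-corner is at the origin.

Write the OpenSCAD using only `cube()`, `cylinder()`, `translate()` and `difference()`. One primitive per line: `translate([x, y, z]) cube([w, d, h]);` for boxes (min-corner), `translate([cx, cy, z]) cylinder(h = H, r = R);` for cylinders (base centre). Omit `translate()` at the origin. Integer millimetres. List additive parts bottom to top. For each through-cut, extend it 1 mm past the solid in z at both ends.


difference() {
  cube([290, 260, 130]);
  translate([110, 180, -1]) cylinder(h = 132, r = 60);
}


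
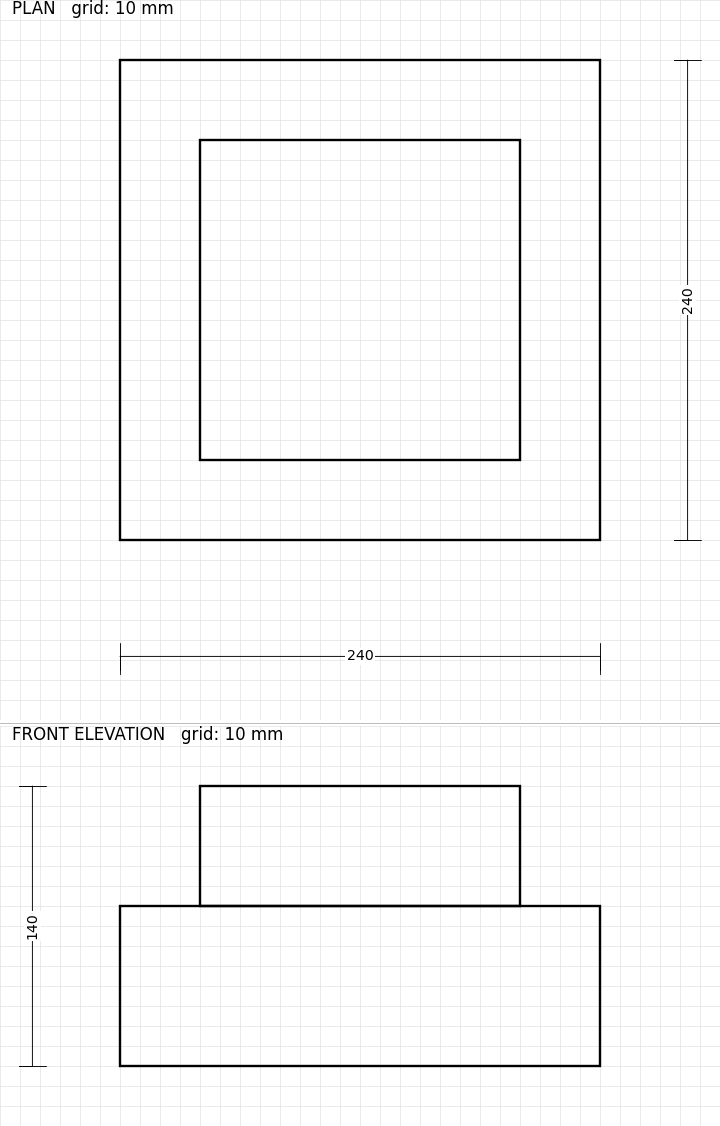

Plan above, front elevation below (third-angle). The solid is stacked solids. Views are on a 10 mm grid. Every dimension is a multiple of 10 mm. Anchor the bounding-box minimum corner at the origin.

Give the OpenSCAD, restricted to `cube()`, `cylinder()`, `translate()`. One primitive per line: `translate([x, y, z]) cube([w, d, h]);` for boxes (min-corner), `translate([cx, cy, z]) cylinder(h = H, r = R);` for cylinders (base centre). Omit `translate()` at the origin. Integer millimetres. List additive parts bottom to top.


cube([240, 240, 80]);
translate([40, 40, 80]) cube([160, 160, 60]);
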